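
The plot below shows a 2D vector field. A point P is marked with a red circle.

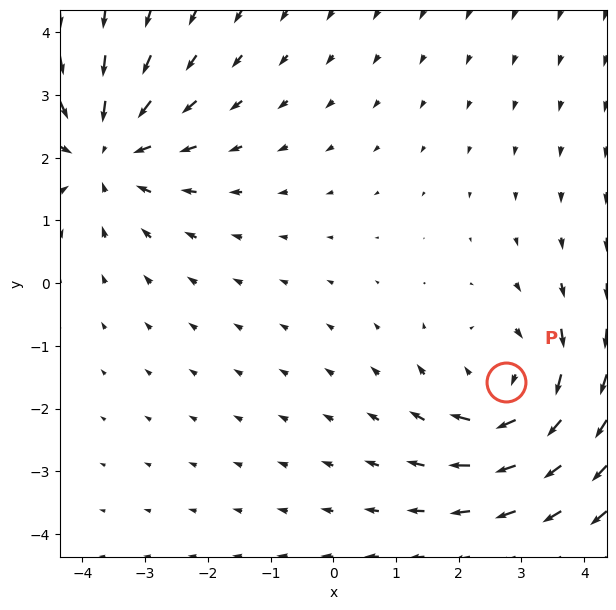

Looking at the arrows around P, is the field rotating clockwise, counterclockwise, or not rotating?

clockwise

Near P at (2.8, -1.6) the arrows circulate clockwise. The curl (z-component) there is about -4; negative curl means clockwise rotation.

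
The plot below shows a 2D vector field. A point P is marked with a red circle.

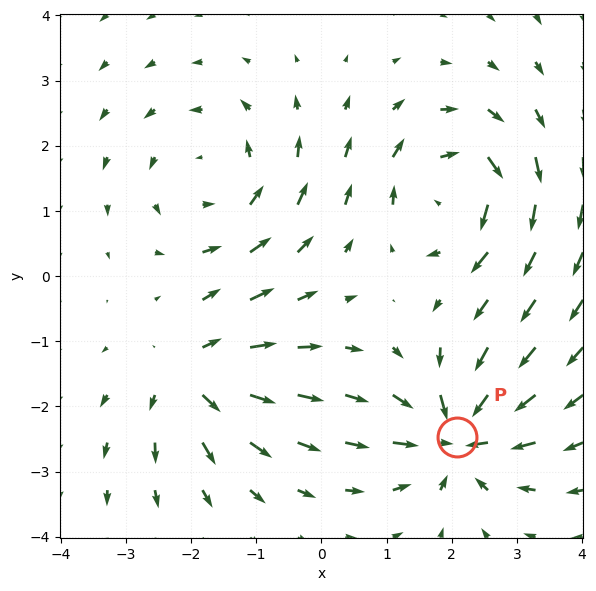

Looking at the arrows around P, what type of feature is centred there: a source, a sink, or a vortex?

sink

At P (2.1, -2.5) the arrows converge inward. Divergence about -7, curl ≈0 — negative divergence with near-zero curl is a sink.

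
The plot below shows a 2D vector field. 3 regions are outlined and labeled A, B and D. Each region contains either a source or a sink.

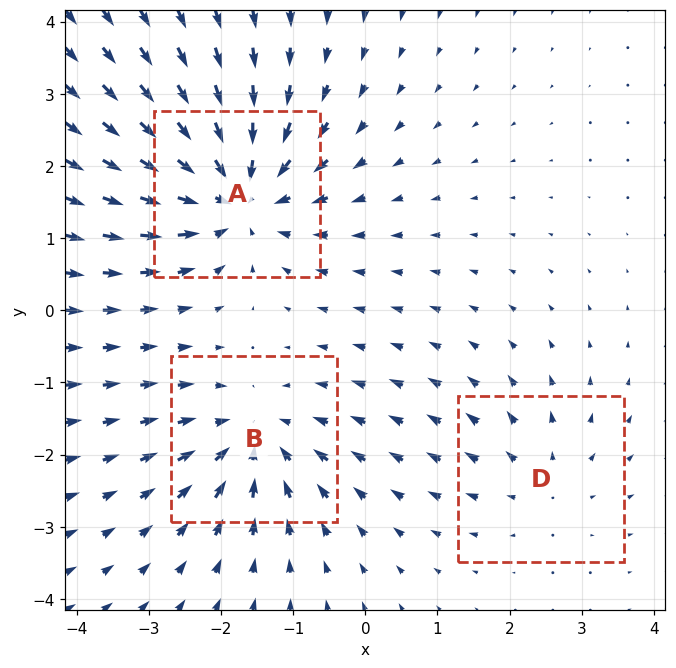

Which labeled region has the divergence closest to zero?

Divergence at each region's feature centre — A: about -5, B: about -4, D: about +2. Region D is closest to zero.

D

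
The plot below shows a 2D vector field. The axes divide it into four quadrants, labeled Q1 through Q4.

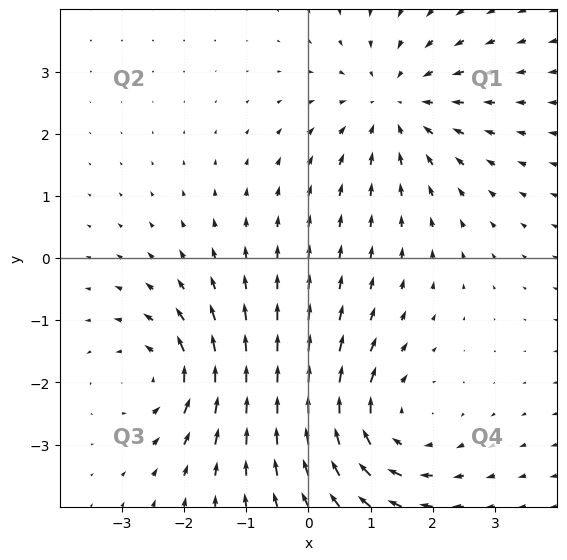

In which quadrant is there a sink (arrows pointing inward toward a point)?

The sink sits at approximately (1.4, 2.5), which lies in quadrant Q1. The divergence there is about -4, negative as expected for a sink.

Q1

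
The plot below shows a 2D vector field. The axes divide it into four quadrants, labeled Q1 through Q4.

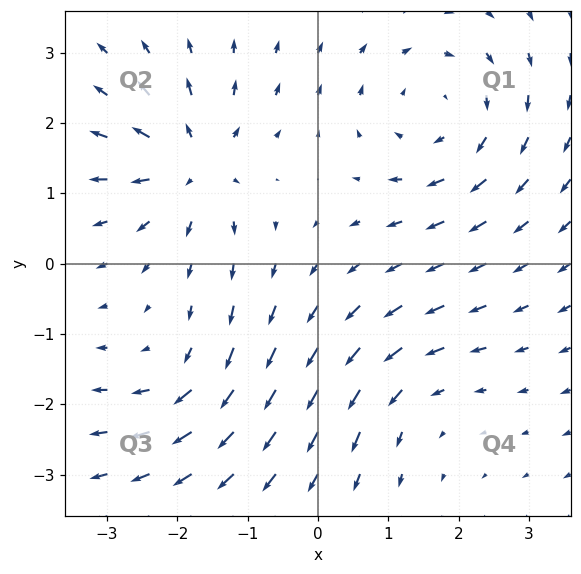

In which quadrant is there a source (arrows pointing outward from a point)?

Q2

The source sits at approximately (-1.8, 1.4), which lies in quadrant Q2. The divergence there is about +6, positive as expected for a source.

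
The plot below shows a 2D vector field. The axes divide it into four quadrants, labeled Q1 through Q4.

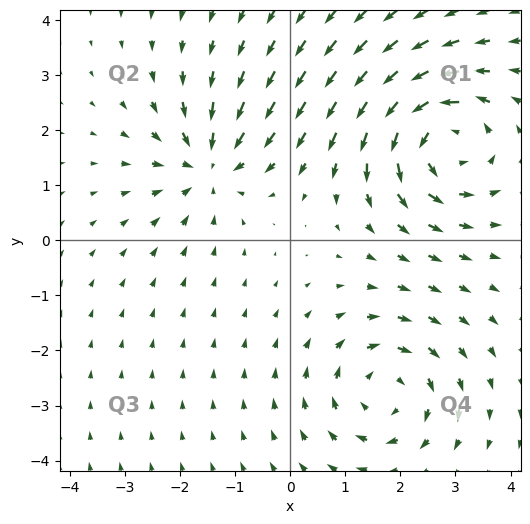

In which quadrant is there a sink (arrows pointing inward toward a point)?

Q2

The sink sits at approximately (-1.5, 1.4), which lies in quadrant Q2. The divergence there is about -3, negative as expected for a sink.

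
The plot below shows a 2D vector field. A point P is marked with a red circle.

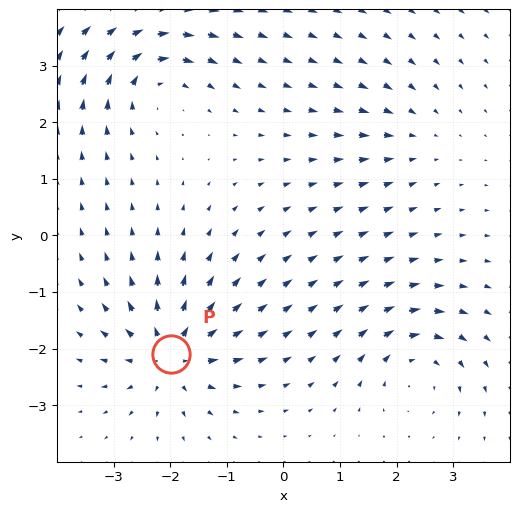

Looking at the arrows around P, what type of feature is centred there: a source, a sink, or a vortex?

source

At P (-2.0, -2.1) the arrows spread outward. Divergence about +7, curl ≈0 — positive divergence with near-zero curl is a source.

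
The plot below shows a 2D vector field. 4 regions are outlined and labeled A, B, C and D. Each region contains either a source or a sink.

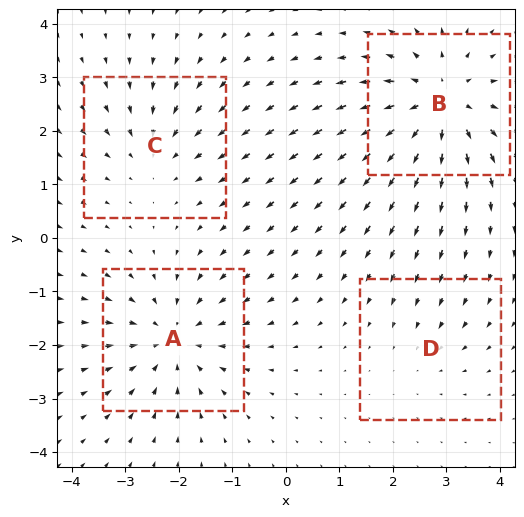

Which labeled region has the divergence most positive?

B

Divergence at each region's feature centre — A: about -5, B: about +6, C: about -3, D: about -2. Region B is most positive.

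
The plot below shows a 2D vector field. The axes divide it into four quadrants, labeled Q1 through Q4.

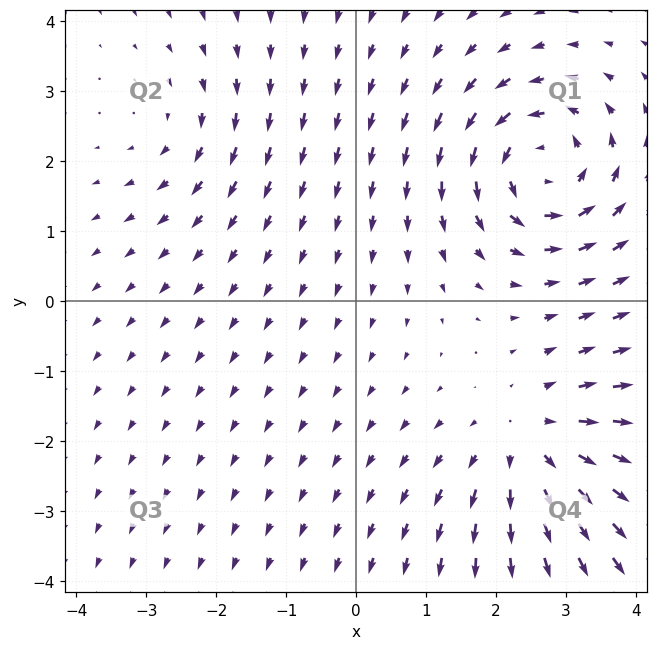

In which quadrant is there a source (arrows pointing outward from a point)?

Q4

The source sits at approximately (2.5, -2.0), which lies in quadrant Q4. The divergence there is about +4, positive as expected for a source.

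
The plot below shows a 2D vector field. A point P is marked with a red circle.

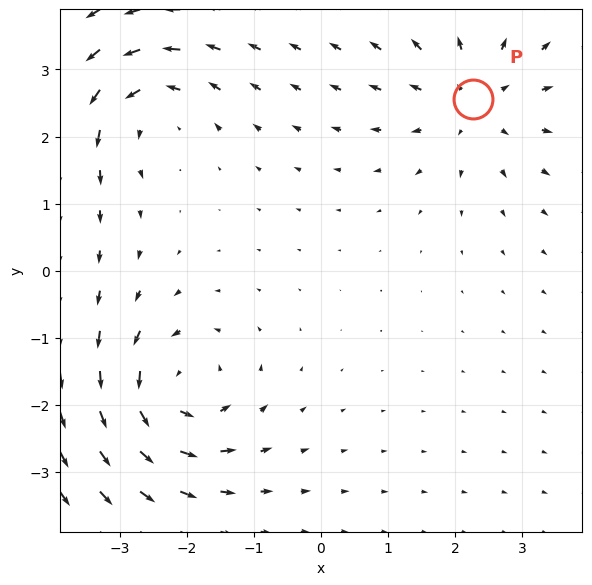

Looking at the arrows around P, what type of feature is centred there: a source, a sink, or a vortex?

At P (2.3, 2.6) the arrows spread outward. Divergence about +3, curl ≈0 — positive divergence with near-zero curl is a source.

source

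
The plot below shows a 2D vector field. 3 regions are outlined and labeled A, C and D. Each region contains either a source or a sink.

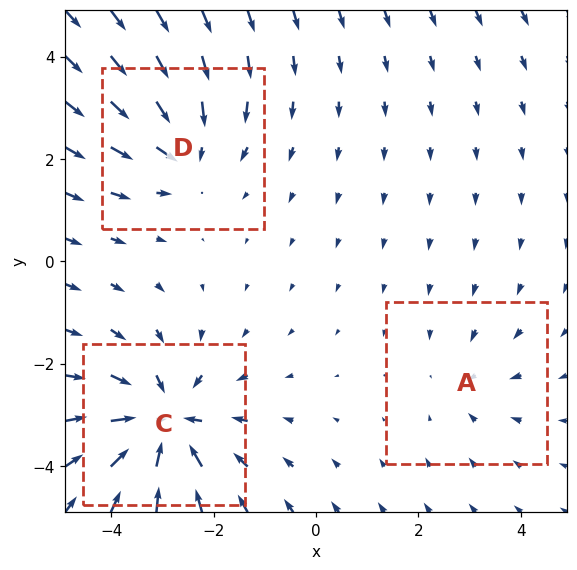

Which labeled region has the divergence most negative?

C

Divergence at each region's feature centre — A: about -2, C: about -5, D: about -3. Region C is most negative.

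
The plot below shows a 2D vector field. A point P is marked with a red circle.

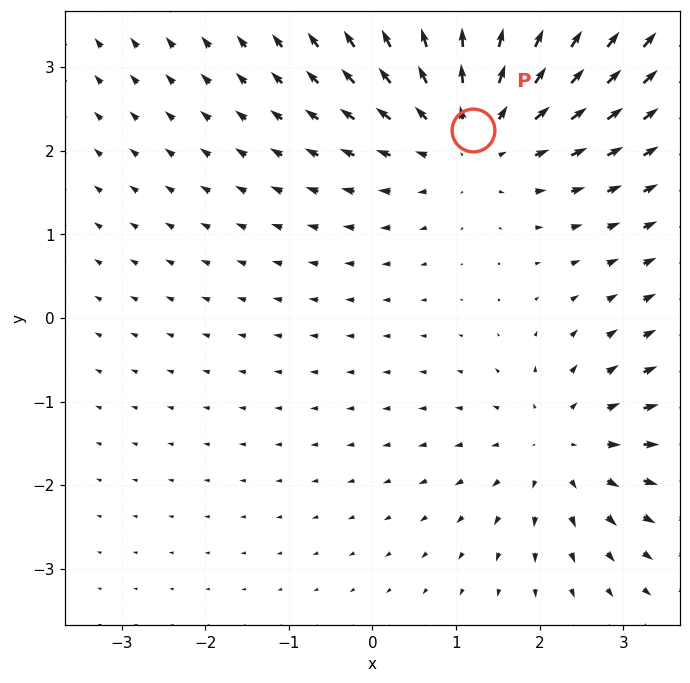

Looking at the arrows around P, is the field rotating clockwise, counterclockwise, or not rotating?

not rotating

Near P at (1.2, 2.3) the arrows show no circulation. The curl there is ≈0.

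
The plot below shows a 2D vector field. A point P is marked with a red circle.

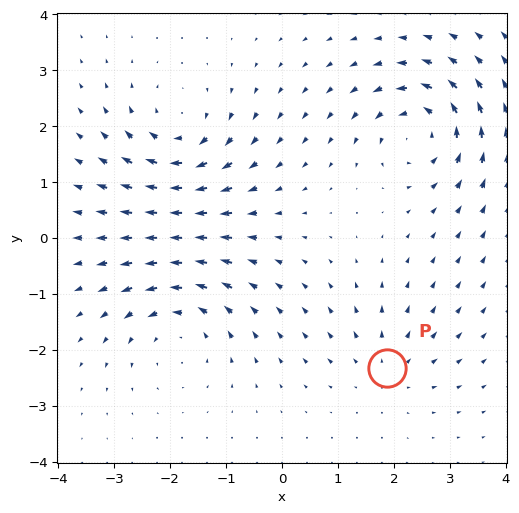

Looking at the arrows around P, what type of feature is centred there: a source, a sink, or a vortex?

At P (1.9, -2.3) the arrows spread outward. Divergence about +3, curl ≈0 — positive divergence with near-zero curl is a source.

source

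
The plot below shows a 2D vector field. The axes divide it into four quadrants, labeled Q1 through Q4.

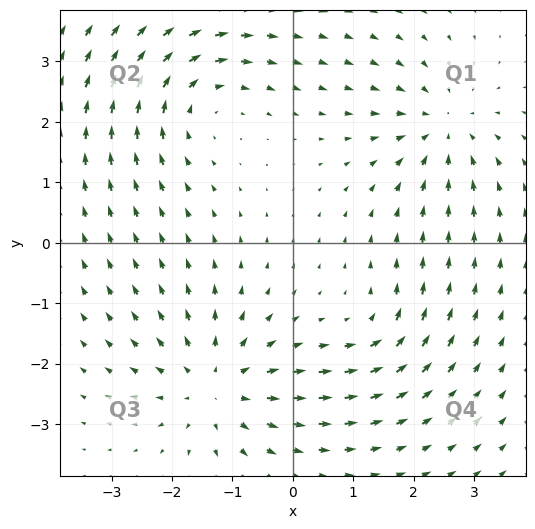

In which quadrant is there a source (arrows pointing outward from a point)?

Q3

The source sits at approximately (-1.3, -2.4), which lies in quadrant Q3. The divergence there is about +5, positive as expected for a source.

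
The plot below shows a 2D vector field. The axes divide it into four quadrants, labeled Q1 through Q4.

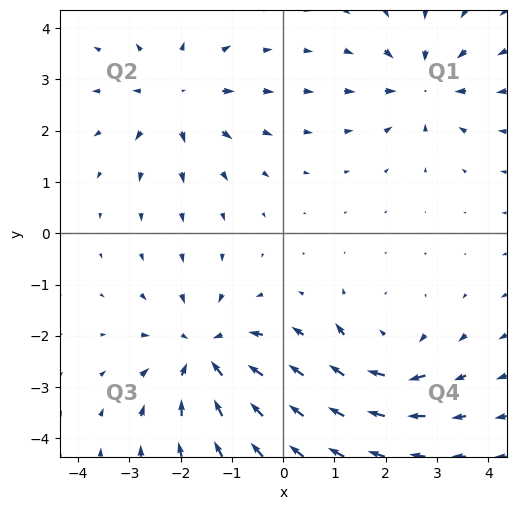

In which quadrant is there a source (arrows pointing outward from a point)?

Q2

The source sits at approximately (-2.1, 2.7), which lies in quadrant Q2. The divergence there is about +4, positive as expected for a source.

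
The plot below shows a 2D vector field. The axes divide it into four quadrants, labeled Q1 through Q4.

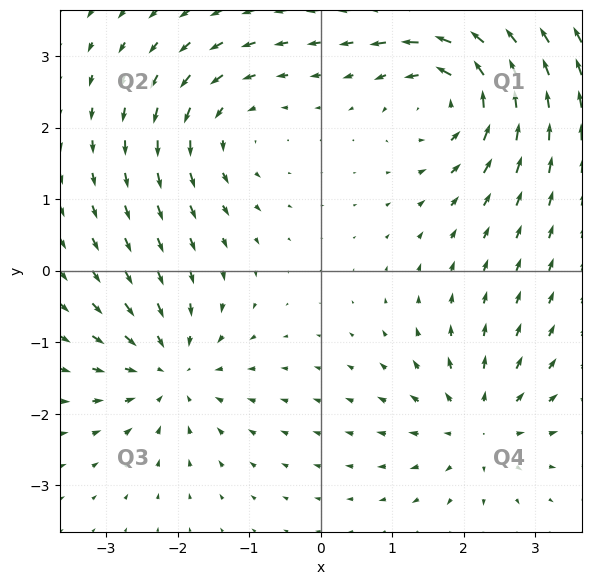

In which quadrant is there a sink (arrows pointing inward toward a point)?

Q3

The sink sits at approximately (-2.1, -1.4), which lies in quadrant Q3. The divergence there is about -5, negative as expected for a sink.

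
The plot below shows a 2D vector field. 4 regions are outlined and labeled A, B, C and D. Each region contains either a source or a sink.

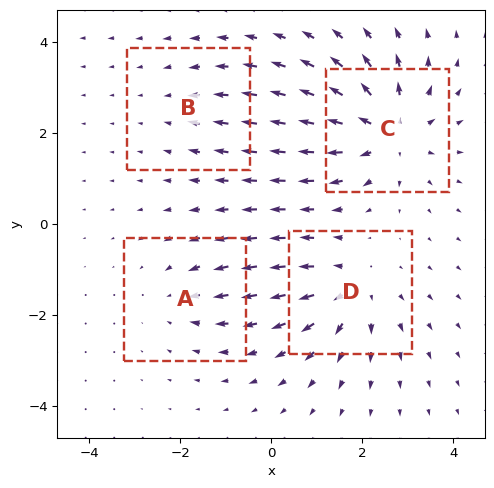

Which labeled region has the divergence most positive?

Divergence at each region's feature centre — A: about -3, B: about -2, C: about +6, D: about +4. Region C is most positive.

C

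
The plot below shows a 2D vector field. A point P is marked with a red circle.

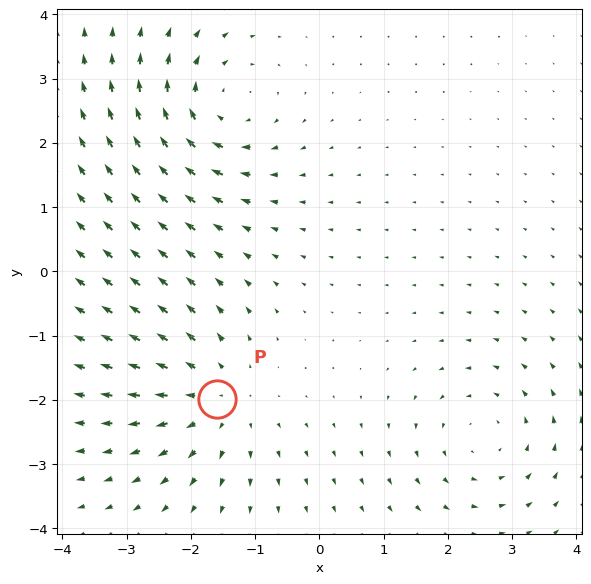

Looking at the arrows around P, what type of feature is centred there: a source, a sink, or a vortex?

source

At P (-1.6, -2.0) the arrows spread outward. Divergence about +4, curl ≈0 — positive divergence with near-zero curl is a source.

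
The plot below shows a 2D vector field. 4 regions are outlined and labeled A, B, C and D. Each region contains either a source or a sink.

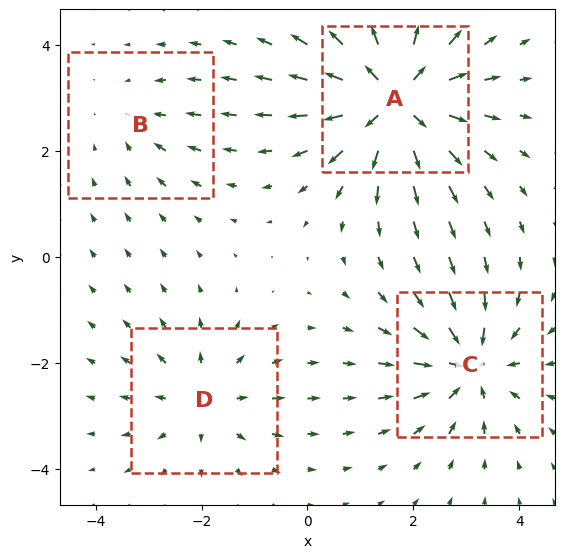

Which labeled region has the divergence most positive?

A

Divergence at each region's feature centre — A: about +7, B: about -2, C: about -6, D: about +4. Region A is most positive.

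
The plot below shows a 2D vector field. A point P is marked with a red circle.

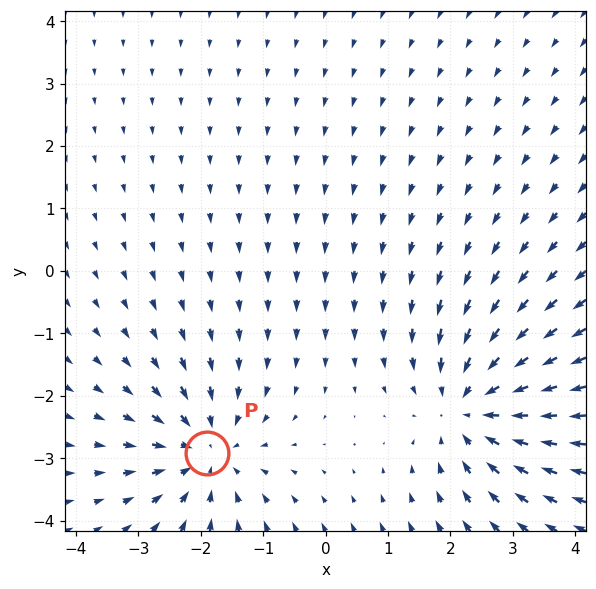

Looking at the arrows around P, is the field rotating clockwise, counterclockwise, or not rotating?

not rotating

Near P at (-1.9, -2.9) the arrows show no circulation. The curl there is ≈0.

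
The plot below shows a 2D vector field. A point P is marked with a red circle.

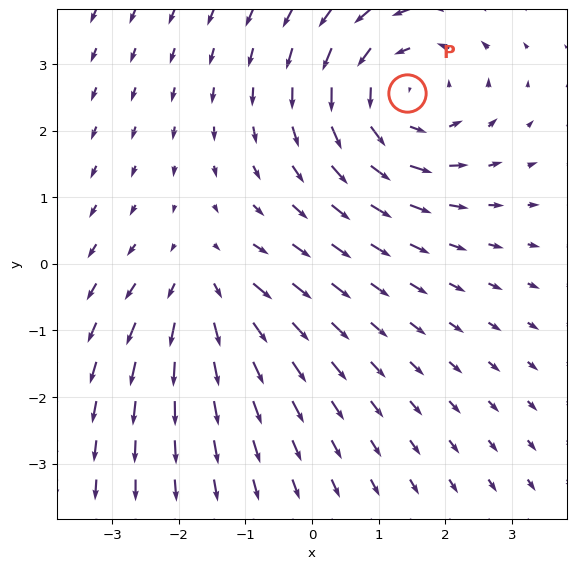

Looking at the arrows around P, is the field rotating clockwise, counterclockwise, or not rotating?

Near P at (1.4, 2.6) the arrows circulate counterclockwise. The curl (z-component) there is about +4; positive curl means counterclockwise rotation.

counterclockwise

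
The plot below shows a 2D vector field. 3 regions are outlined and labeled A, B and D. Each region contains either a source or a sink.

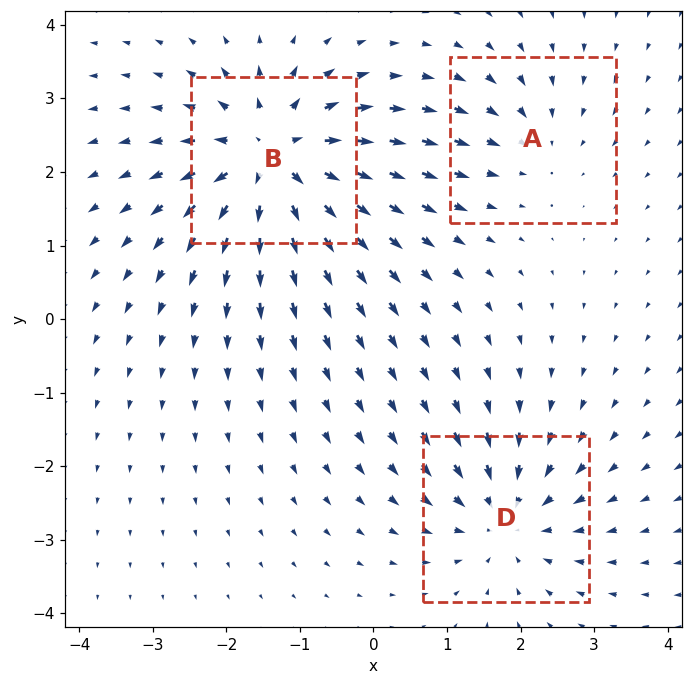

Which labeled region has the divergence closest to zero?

Divergence at each region's feature centre — A: about -2, B: about +5, D: about -4. Region A is closest to zero.

A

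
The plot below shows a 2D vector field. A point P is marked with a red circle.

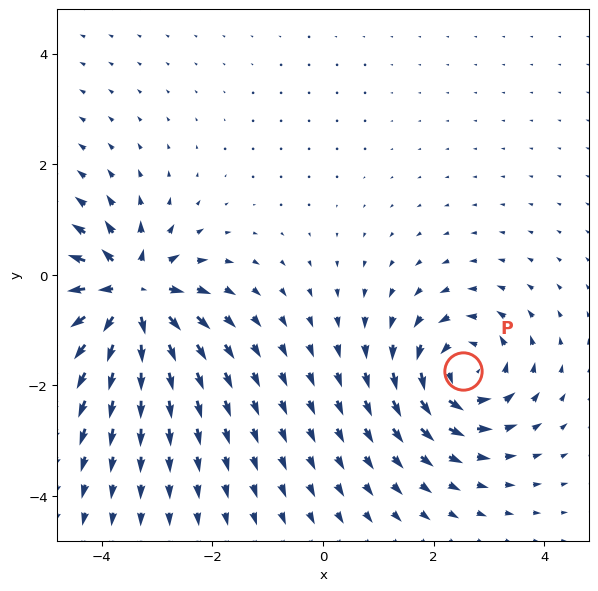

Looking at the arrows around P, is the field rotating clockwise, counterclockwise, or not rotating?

Near P at (2.5, -1.7) the arrows circulate counterclockwise. The curl (z-component) there is about +5; positive curl means counterclockwise rotation.

counterclockwise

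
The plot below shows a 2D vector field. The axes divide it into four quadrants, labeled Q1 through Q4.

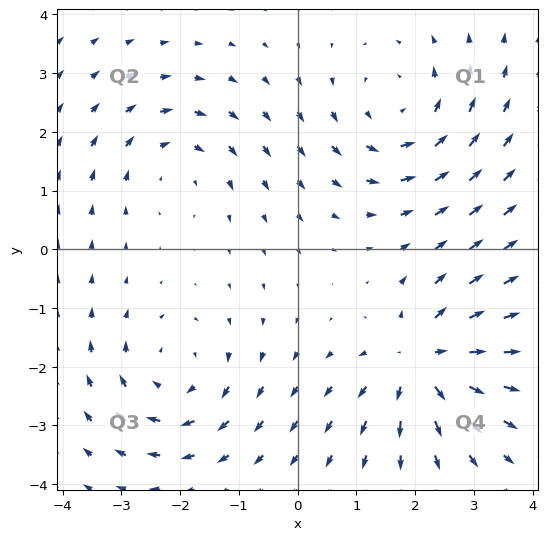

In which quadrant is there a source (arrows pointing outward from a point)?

The source sits at approximately (2.1, -1.9), which lies in quadrant Q4. The divergence there is about +5, positive as expected for a source.

Q4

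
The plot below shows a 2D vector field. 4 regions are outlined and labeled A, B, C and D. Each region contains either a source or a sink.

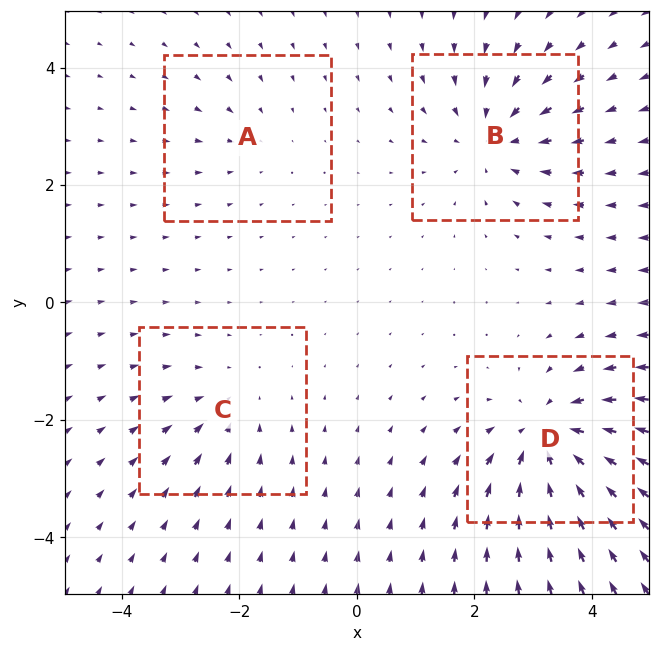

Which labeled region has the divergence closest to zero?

Divergence at each region's feature centre — A: about -2, B: about -5, C: about -3, D: about -7. Region A is closest to zero.

A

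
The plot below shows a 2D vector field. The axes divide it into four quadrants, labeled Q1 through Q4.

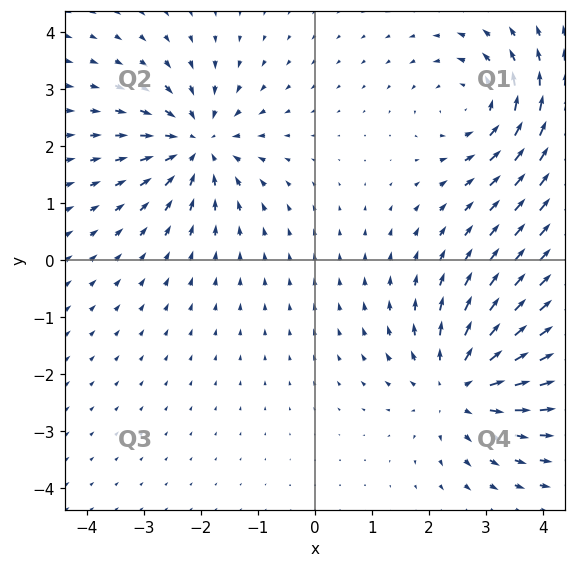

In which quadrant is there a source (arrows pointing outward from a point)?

Q4

The source sits at approximately (2.5, -2.2), which lies in quadrant Q4. The divergence there is about +4, positive as expected for a source.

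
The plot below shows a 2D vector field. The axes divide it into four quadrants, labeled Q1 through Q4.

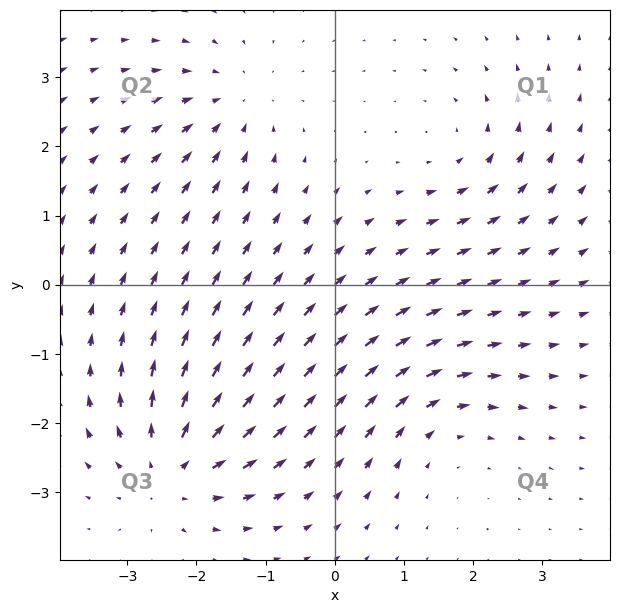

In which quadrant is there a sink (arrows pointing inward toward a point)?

Q2

The sink sits at approximately (-1.5, 2.6), which lies in quadrant Q2. The divergence there is about -3, negative as expected for a sink.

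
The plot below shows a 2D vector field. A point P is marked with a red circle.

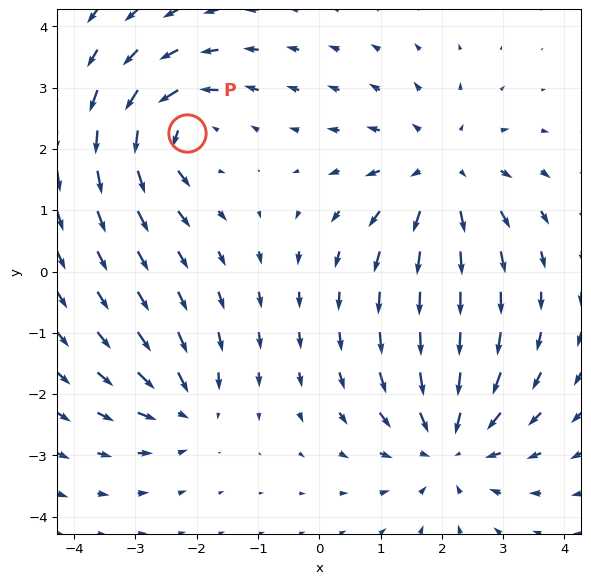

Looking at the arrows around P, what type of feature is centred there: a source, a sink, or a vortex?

vortex

At P (-2.2, 2.3) the arrows circulate counterclockwise. Divergence ≈0, curl about +6 — near-zero divergence with nonzero curl is a vortex.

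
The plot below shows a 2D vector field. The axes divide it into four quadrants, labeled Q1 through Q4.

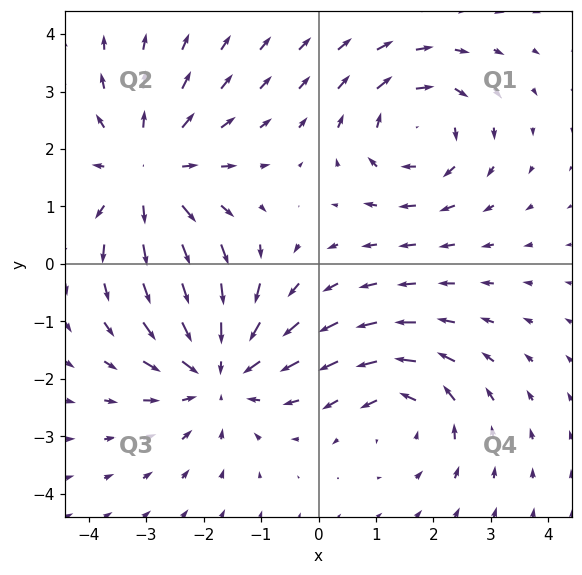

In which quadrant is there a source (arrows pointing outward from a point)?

The source sits at approximately (-3.0, 1.6), which lies in quadrant Q2. The divergence there is about +4, positive as expected for a source.

Q2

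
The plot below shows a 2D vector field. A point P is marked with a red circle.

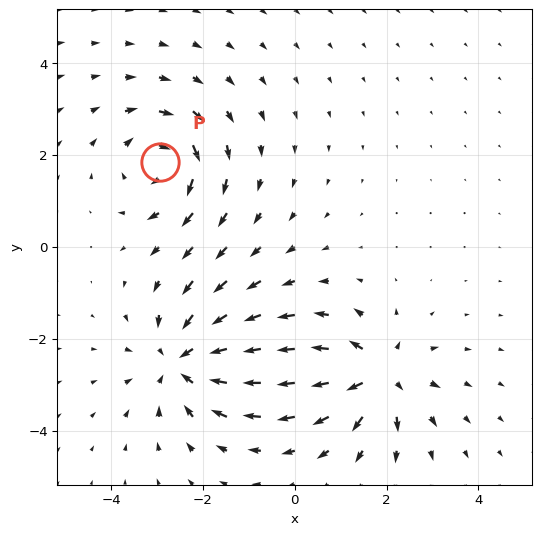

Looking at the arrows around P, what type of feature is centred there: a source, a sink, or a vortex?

vortex

At P (-2.9, 1.8) the arrows circulate clockwise. Divergence ≈0, curl about -4 — near-zero divergence with nonzero curl is a vortex.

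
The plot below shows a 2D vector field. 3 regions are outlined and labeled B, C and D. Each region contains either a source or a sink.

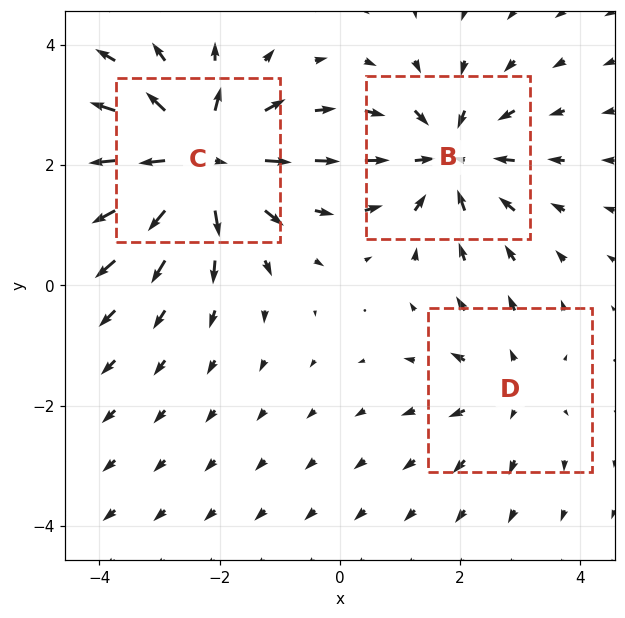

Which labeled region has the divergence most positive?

C

Divergence at each region's feature centre — B: about -4, C: about +5, D: about +2. Region C is most positive.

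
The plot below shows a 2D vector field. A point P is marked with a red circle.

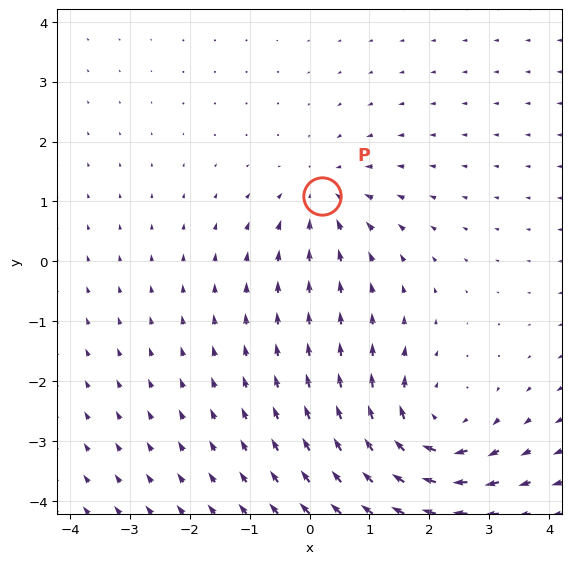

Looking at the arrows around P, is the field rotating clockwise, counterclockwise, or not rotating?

not rotating

Near P at (0.2, 1.1) the arrows show no circulation. The curl there is ≈0.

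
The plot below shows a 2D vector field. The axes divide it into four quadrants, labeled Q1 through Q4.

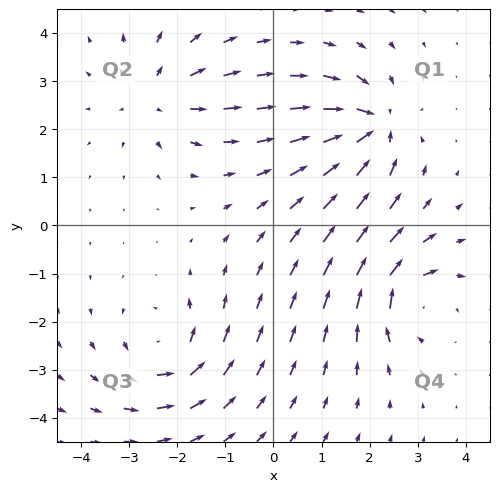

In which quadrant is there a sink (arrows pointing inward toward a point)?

Q1

The sink sits at approximately (2.1, 2.0), which lies in quadrant Q1. The divergence there is about -7, negative as expected for a sink.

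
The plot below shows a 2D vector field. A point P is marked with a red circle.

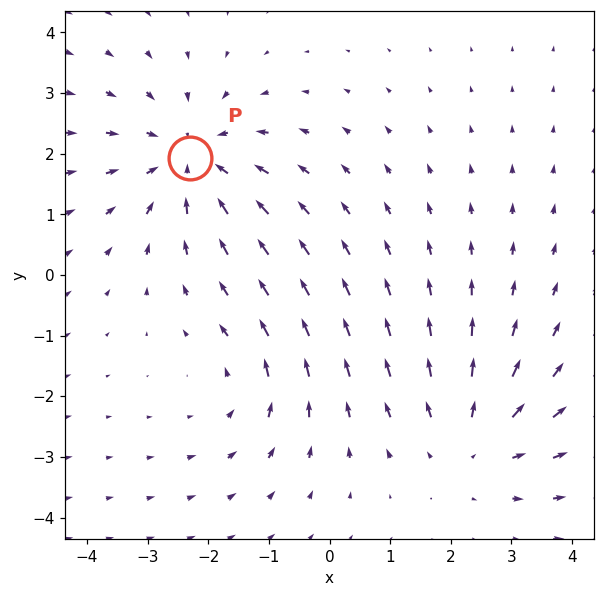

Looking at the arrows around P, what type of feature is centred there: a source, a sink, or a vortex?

At P (-2.3, 1.9) the arrows converge inward. Divergence about -4, curl ≈0 — negative divergence with near-zero curl is a sink.

sink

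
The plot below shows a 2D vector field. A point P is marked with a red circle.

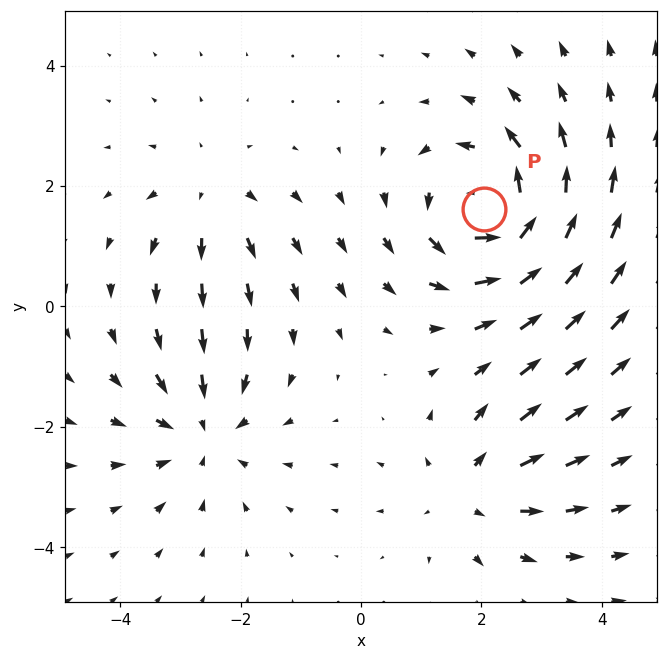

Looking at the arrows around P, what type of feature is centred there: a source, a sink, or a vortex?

vortex

At P (2.1, 1.6) the arrows circulate counterclockwise. Divergence ≈0, curl about +5 — near-zero divergence with nonzero curl is a vortex.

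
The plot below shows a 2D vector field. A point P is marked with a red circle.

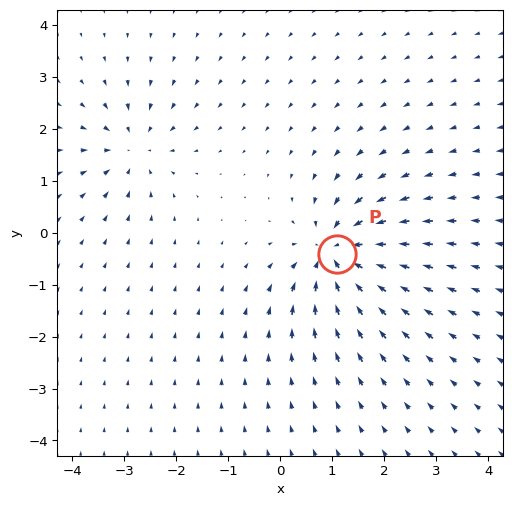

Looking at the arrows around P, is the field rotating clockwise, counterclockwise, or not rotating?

not rotating

Near P at (1.1, -0.4) the arrows show no circulation. The curl there is ≈0.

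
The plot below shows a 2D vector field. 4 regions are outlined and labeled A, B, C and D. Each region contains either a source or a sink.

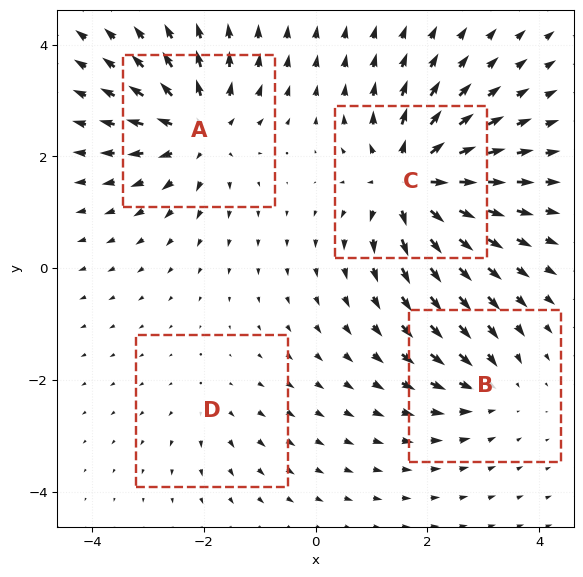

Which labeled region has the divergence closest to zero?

Divergence at each region's feature centre — A: about +6, B: about -4, C: about +8, D: about +2. Region D is closest to zero.

D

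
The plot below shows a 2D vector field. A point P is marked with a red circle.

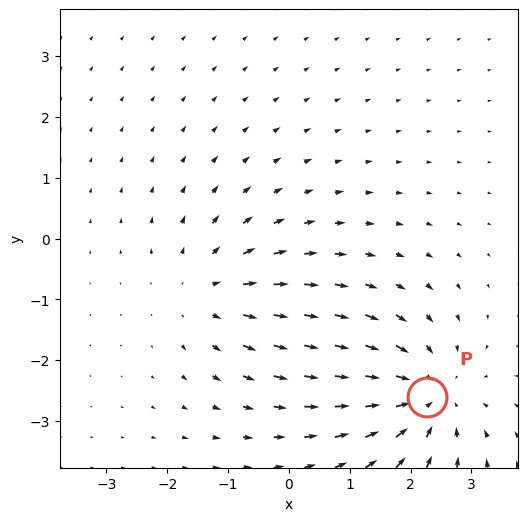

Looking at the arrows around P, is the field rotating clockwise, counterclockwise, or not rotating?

Near P at (2.3, -2.6) the arrows show no circulation. The curl there is ≈0.

not rotating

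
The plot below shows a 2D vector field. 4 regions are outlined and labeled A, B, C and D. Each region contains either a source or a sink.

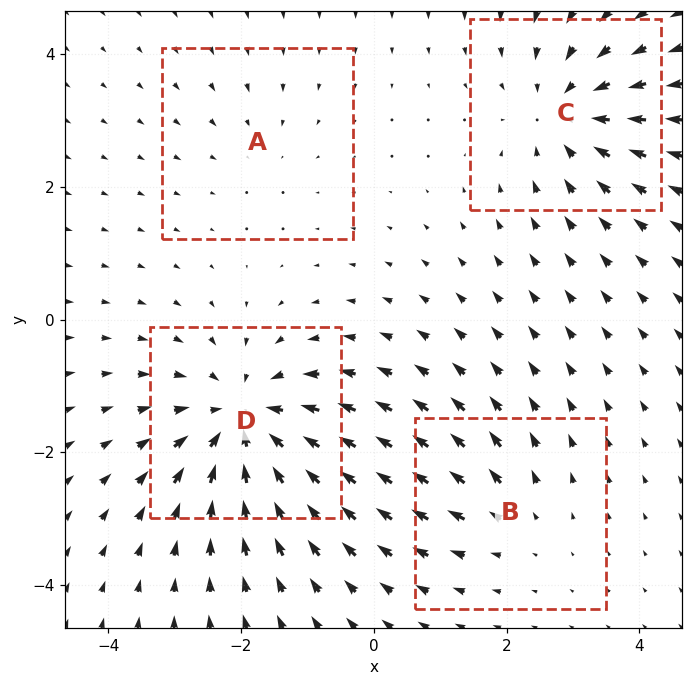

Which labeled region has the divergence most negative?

D

Divergence at each region's feature centre — A: about -2, B: about +3, C: about -5, D: about -6. Region D is most negative.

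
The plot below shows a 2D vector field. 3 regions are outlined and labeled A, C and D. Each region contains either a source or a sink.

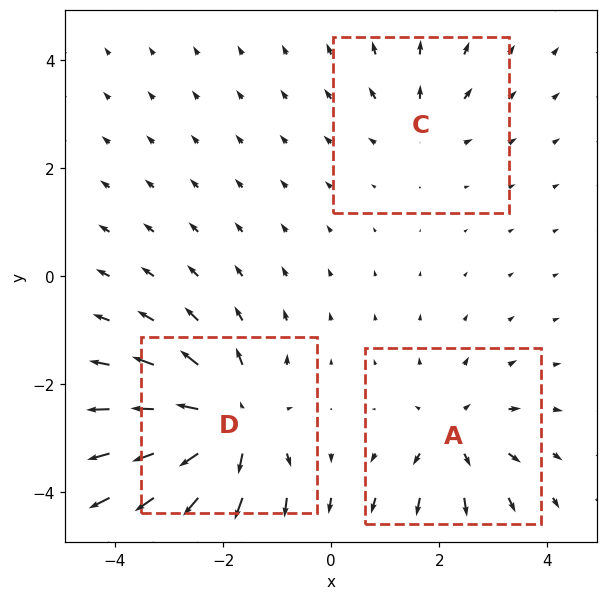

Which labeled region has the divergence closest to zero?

C

Divergence at each region's feature centre — A: about +3, C: about +2, D: about +5. Region C is closest to zero.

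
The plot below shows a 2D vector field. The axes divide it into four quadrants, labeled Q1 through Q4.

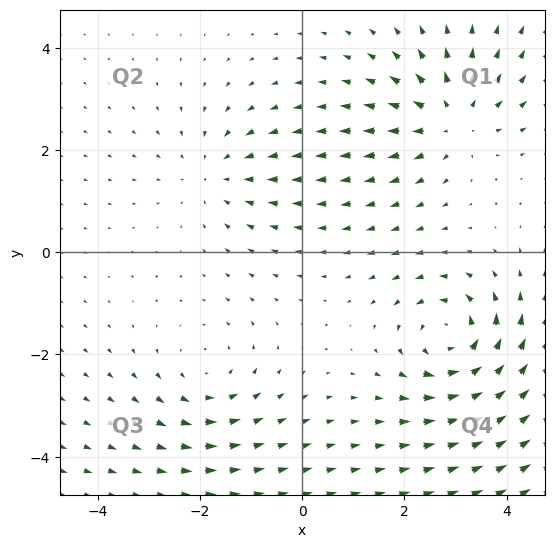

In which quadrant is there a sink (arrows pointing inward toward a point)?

The sink sits at approximately (-1.7, 1.5), which lies in quadrant Q2. The divergence there is about -2, negative as expected for a sink.

Q2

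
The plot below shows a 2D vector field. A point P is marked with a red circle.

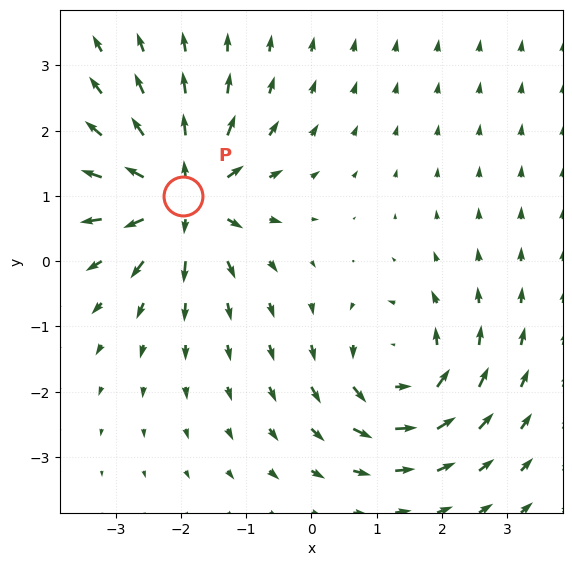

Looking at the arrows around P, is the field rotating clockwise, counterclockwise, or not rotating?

not rotating

Near P at (-2.0, 1.0) the arrows show no circulation. The curl there is ≈0.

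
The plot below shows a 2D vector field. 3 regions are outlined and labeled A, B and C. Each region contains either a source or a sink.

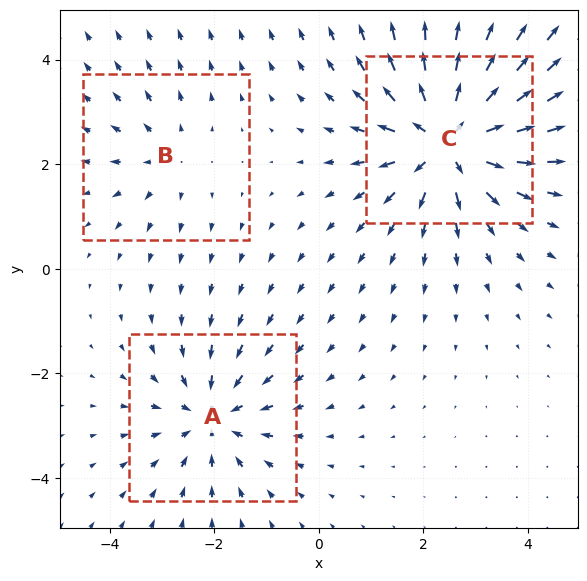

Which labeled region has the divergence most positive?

C

Divergence at each region's feature centre — A: about -3, B: about +2, C: about +5. Region C is most positive.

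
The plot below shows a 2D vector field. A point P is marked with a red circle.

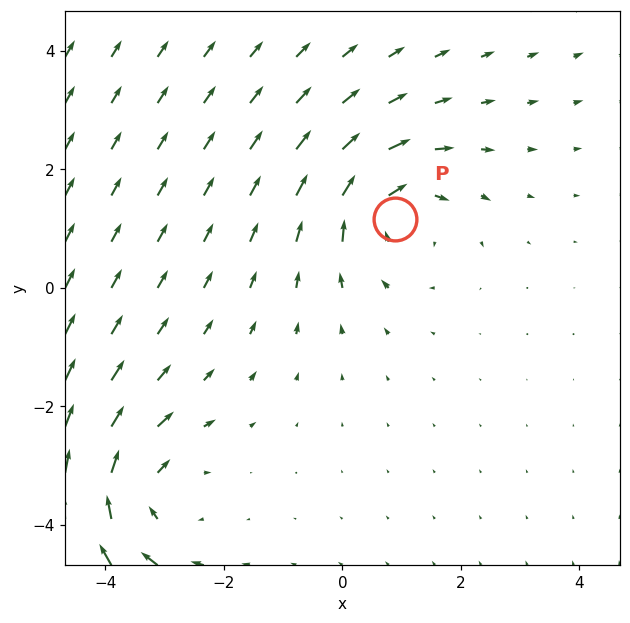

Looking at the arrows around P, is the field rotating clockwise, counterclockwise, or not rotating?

Near P at (0.9, 1.2) the arrows circulate clockwise. The curl (z-component) there is about -3; negative curl means clockwise rotation.

clockwise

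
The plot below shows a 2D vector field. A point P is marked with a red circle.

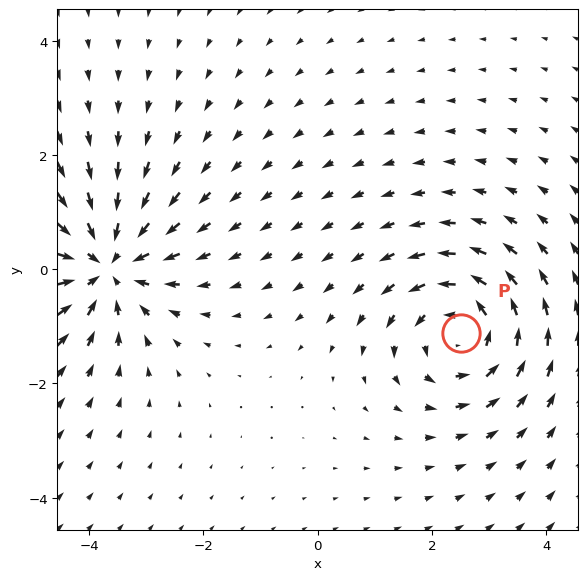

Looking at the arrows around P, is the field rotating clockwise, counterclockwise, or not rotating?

counterclockwise

Near P at (2.5, -1.1) the arrows circulate counterclockwise. The curl (z-component) there is about +4; positive curl means counterclockwise rotation.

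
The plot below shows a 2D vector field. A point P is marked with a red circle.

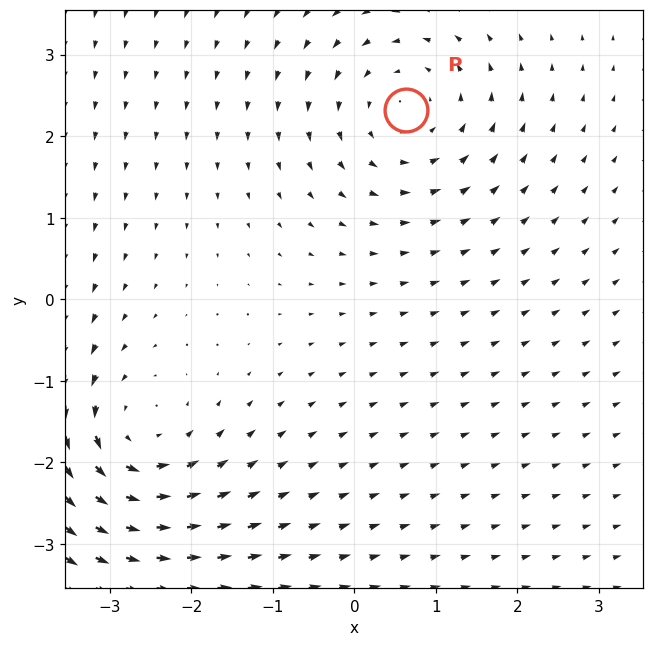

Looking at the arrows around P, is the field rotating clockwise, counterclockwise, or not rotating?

Near P at (0.6, 2.3) the arrows circulate counterclockwise. The curl (z-component) there is about +3; positive curl means counterclockwise rotation.

counterclockwise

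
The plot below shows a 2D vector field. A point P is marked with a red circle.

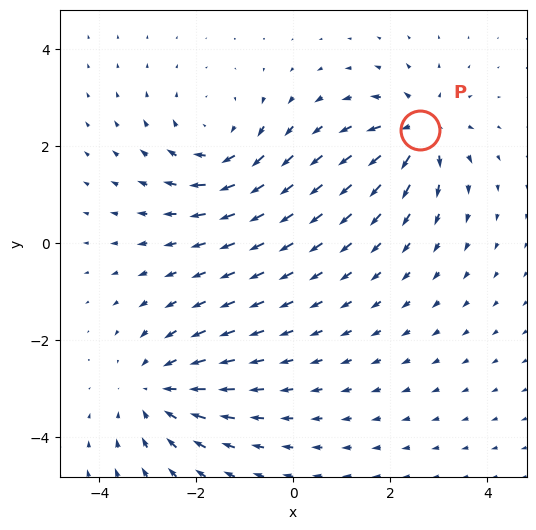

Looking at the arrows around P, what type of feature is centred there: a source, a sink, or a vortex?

source

At P (2.6, 2.3) the arrows spread outward. Divergence about +6, curl ≈0 — positive divergence with near-zero curl is a source.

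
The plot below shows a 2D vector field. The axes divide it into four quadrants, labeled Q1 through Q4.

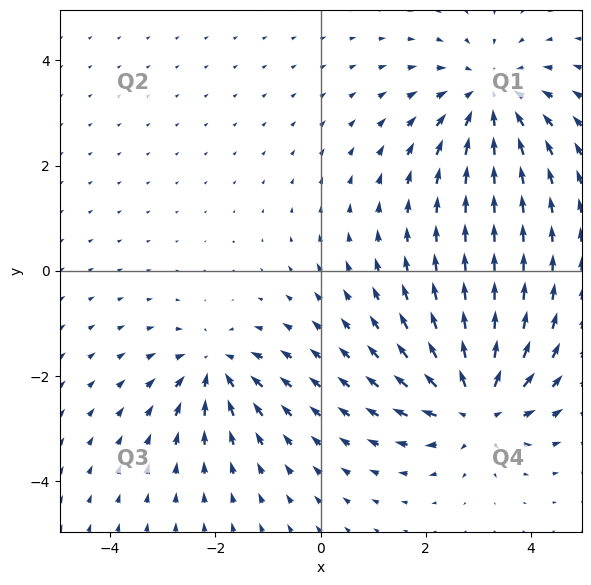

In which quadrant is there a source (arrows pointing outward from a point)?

Q4

The source sits at approximately (2.9, -2.6), which lies in quadrant Q4. The divergence there is about +5, positive as expected for a source.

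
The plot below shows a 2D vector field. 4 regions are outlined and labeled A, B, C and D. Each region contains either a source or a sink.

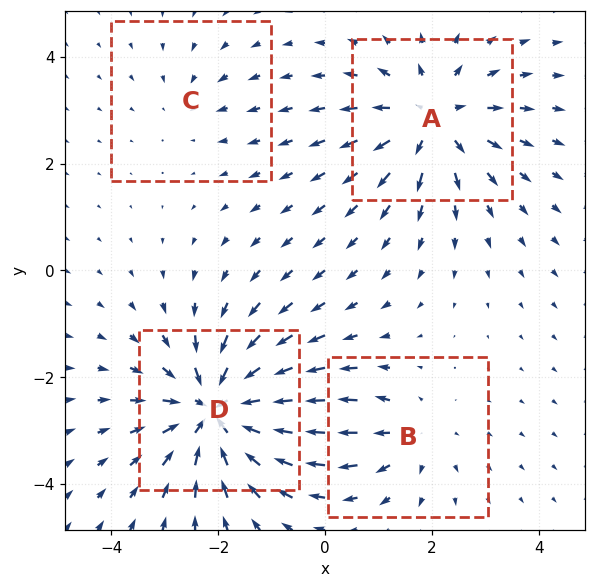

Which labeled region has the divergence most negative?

Divergence at each region's feature centre — A: about +5, B: about +3, C: about -2, D: about -6. Region D is most negative.

D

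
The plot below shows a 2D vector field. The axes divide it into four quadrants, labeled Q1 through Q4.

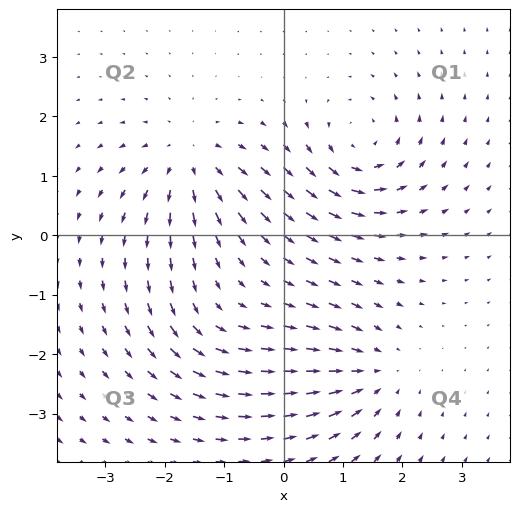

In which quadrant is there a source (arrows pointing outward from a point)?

The source sits at approximately (-1.6, 1.3), which lies in quadrant Q2. The divergence there is about +5, positive as expected for a source.

Q2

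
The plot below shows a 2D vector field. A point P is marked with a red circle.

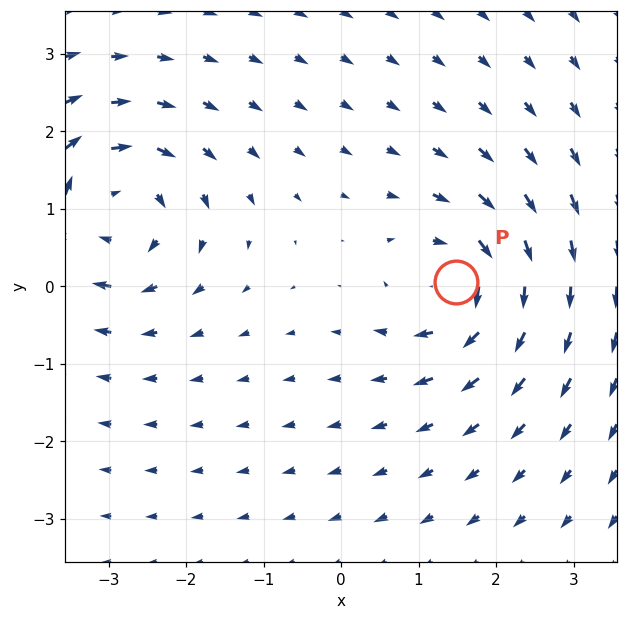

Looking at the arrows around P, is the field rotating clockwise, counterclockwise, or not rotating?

Near P at (1.5, 0.1) the arrows circulate clockwise. The curl (z-component) there is about -6; negative curl means clockwise rotation.

clockwise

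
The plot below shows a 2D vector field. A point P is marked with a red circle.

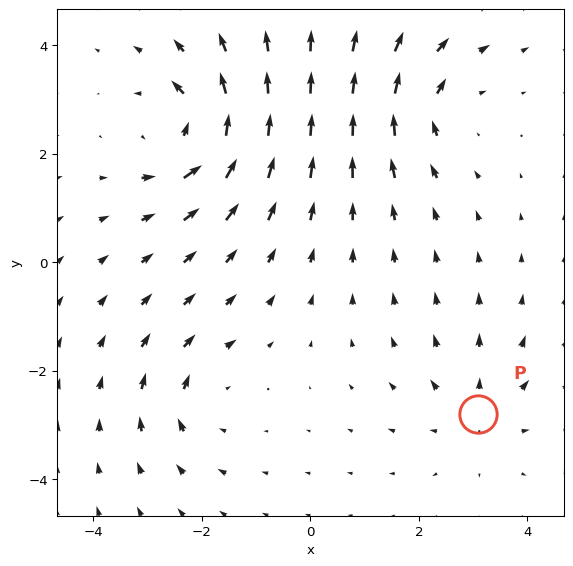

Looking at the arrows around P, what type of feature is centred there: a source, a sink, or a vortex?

source

At P (3.1, -2.8) the arrows spread outward. Divergence about +3, curl ≈0 — positive divergence with near-zero curl is a source.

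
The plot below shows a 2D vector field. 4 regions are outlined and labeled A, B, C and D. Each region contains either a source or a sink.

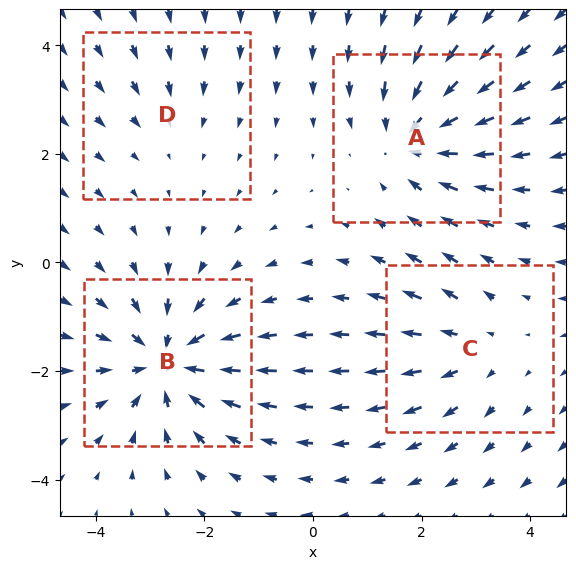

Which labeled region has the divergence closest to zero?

D

Divergence at each region's feature centre — A: about -5, B: about -6, C: about +3, D: about -2. Region D is closest to zero.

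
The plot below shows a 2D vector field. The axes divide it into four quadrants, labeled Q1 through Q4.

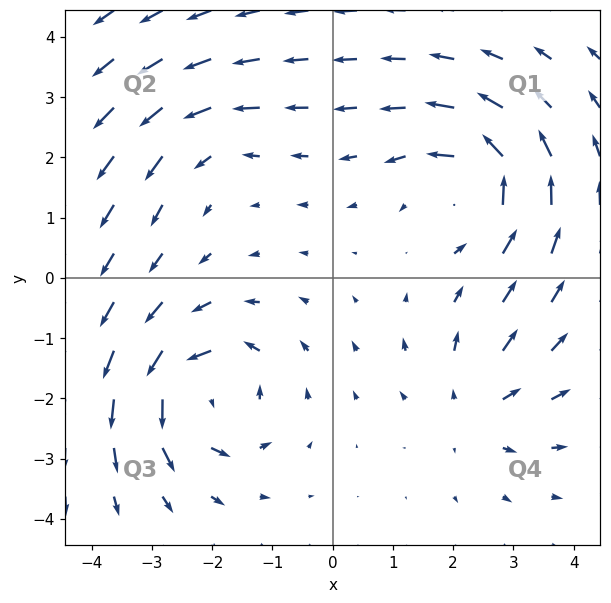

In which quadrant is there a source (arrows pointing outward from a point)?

Q4

The source sits at approximately (2.4, -2.1), which lies in quadrant Q4. The divergence there is about +4, positive as expected for a source.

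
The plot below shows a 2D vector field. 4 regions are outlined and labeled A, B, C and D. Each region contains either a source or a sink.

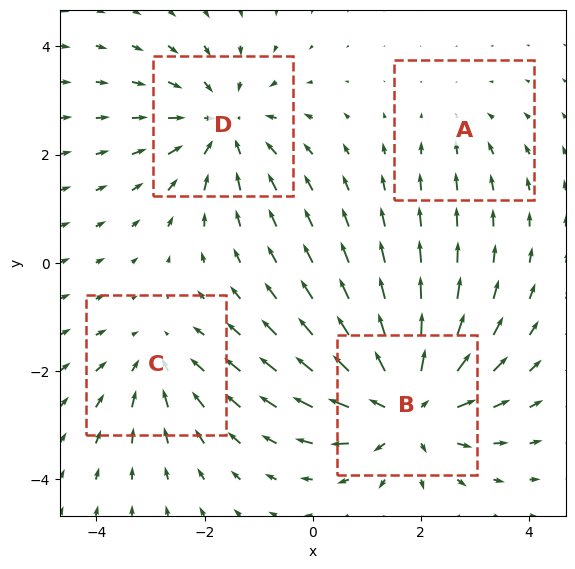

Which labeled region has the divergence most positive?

Divergence at each region's feature centre — A: about -2, B: about +6, C: about -3, D: about -5. Region B is most positive.

B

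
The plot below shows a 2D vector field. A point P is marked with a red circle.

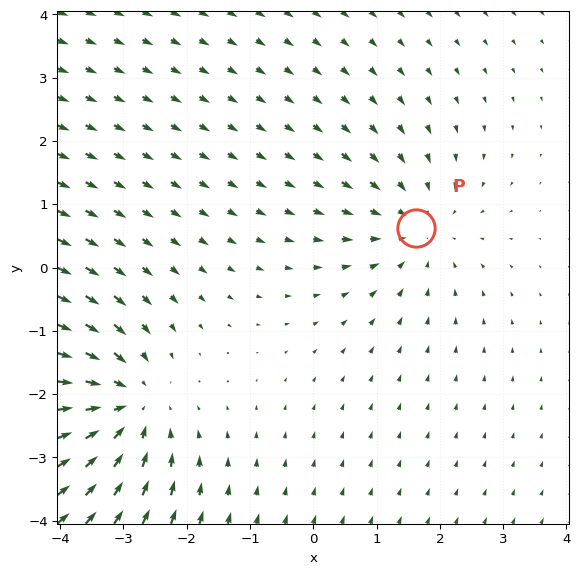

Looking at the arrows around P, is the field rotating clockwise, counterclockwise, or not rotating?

not rotating

Near P at (1.6, 0.6) the arrows show no circulation. The curl there is ≈0.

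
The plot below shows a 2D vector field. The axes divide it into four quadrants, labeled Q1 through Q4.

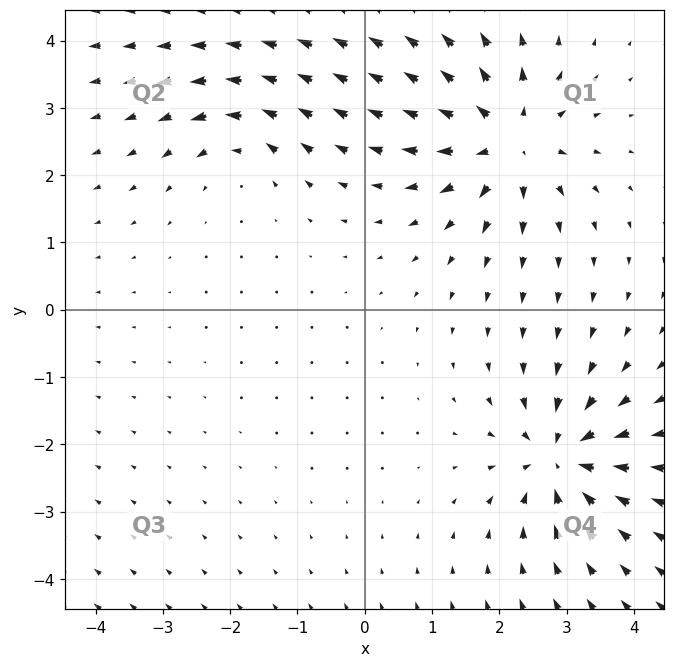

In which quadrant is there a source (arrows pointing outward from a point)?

The source sits at approximately (2.1, 2.5), which lies in quadrant Q1. The divergence there is about +5, positive as expected for a source.

Q1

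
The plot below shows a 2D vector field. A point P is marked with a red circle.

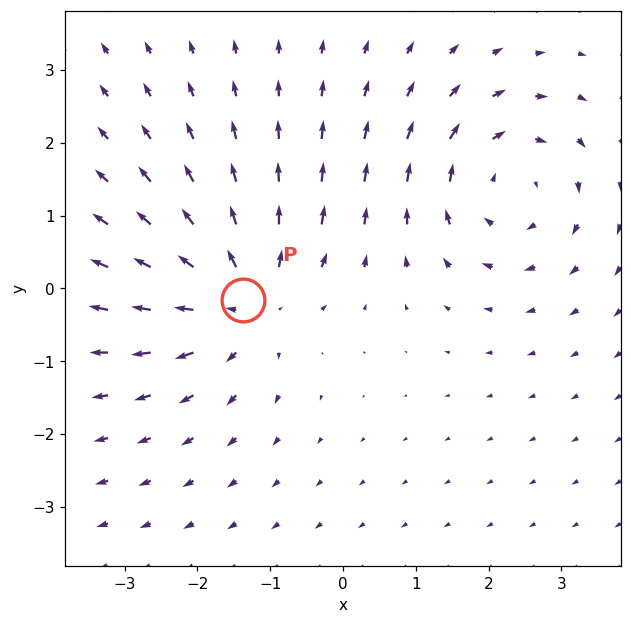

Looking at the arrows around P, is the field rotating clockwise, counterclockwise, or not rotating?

Near P at (-1.4, -0.2) the arrows show no circulation. The curl there is ≈0.

not rotating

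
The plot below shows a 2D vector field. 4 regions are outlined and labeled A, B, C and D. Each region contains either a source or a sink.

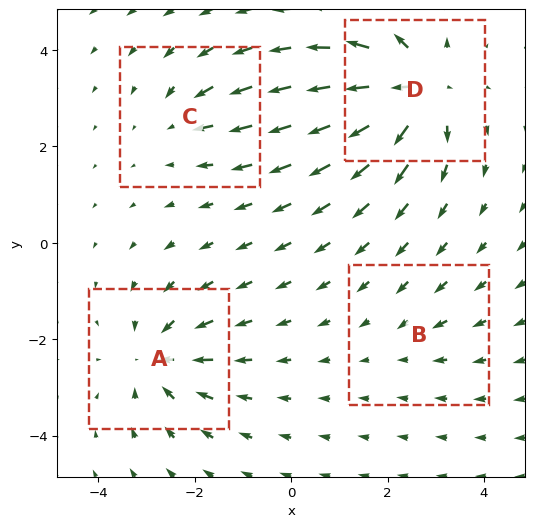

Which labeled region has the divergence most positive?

Divergence at each region's feature centre — A: about -6, B: about -2, C: about -3, D: about +8. Region D is most positive.

D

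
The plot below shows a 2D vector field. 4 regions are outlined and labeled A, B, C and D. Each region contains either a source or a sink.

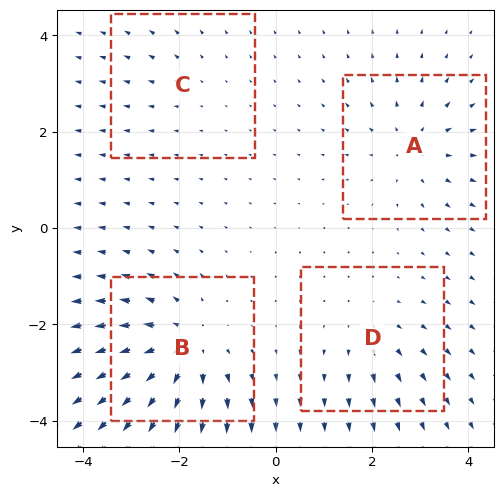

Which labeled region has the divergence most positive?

Divergence at each region's feature centre — A: about +4, B: about +6, C: about +2, D: about +3. Region B is most positive.

B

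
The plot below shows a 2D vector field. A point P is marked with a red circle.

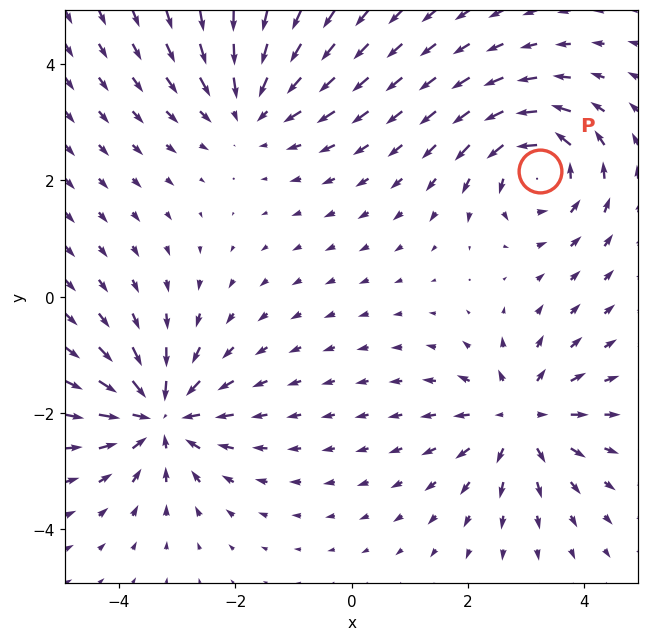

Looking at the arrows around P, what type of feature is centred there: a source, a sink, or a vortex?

At P (3.2, 2.2) the arrows circulate counterclockwise. Divergence ≈0, curl about +6 — near-zero divergence with nonzero curl is a vortex.

vortex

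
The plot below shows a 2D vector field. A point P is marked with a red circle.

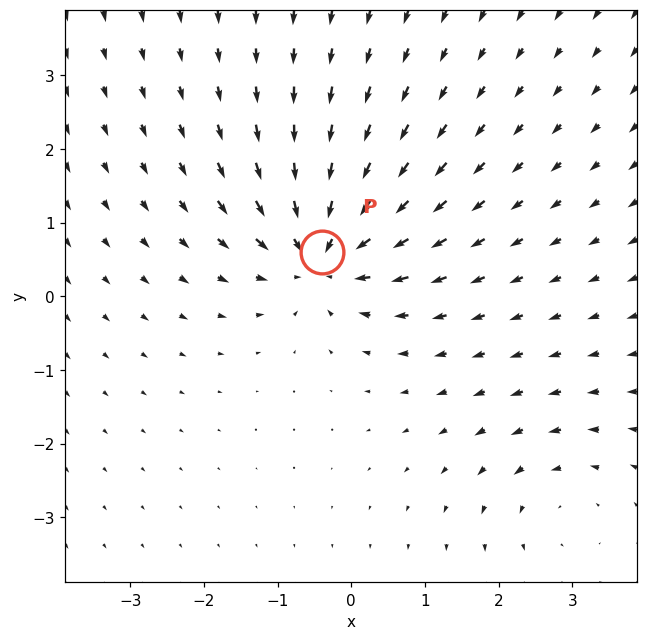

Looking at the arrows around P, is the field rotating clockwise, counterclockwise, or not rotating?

Near P at (-0.4, 0.6) the arrows show no circulation. The curl there is ≈0.

not rotating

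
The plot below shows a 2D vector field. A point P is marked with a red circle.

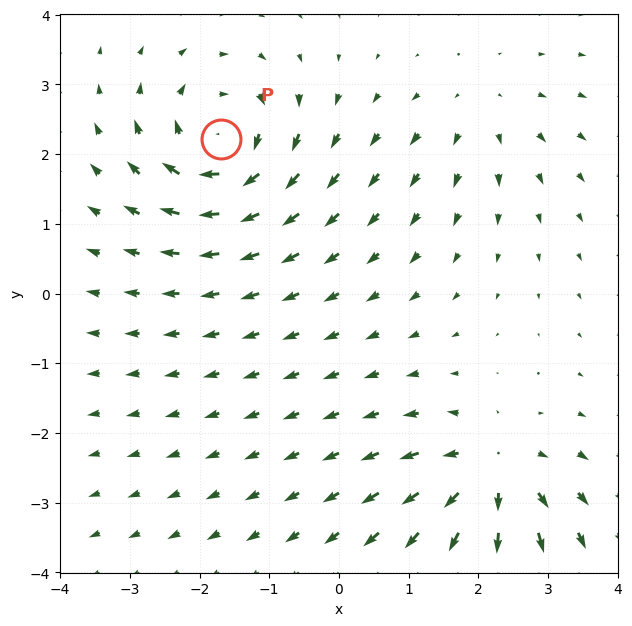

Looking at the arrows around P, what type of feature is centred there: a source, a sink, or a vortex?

At P (-1.7, 2.2) the arrows circulate clockwise. Divergence ≈0, curl about -6 — near-zero divergence with nonzero curl is a vortex.

vortex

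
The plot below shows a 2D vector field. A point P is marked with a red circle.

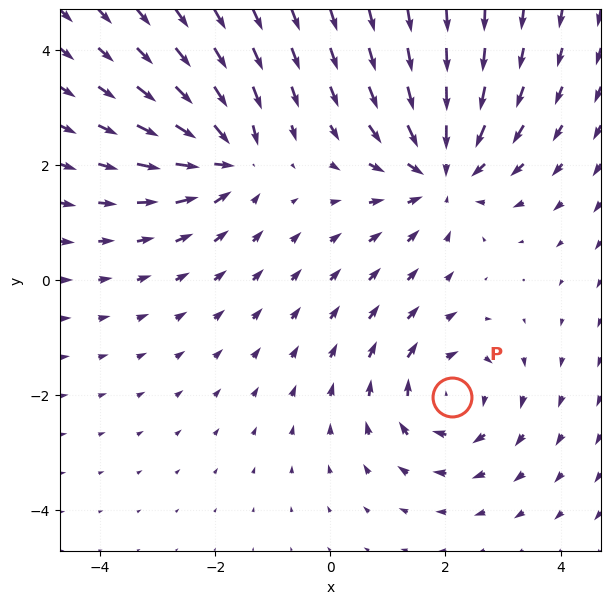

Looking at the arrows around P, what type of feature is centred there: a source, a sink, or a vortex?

At P (2.1, -2.0) the arrows circulate clockwise. Divergence ≈0, curl about -4 — near-zero divergence with nonzero curl is a vortex.

vortex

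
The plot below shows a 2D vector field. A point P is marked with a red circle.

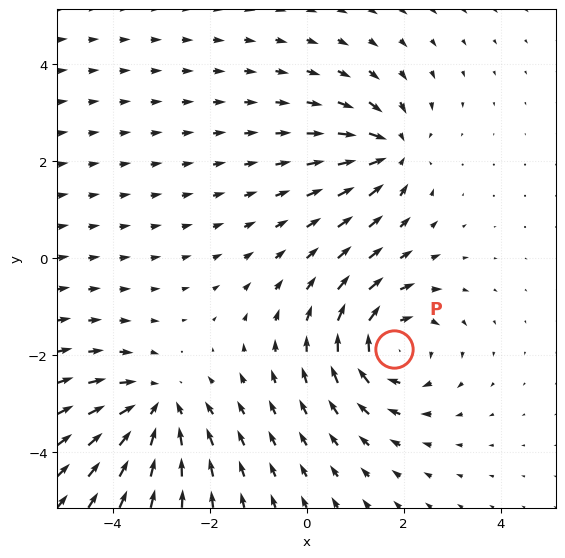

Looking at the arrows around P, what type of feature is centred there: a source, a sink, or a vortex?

vortex

At P (1.8, -1.9) the arrows circulate clockwise. Divergence ≈0, curl about -4 — near-zero divergence with nonzero curl is a vortex.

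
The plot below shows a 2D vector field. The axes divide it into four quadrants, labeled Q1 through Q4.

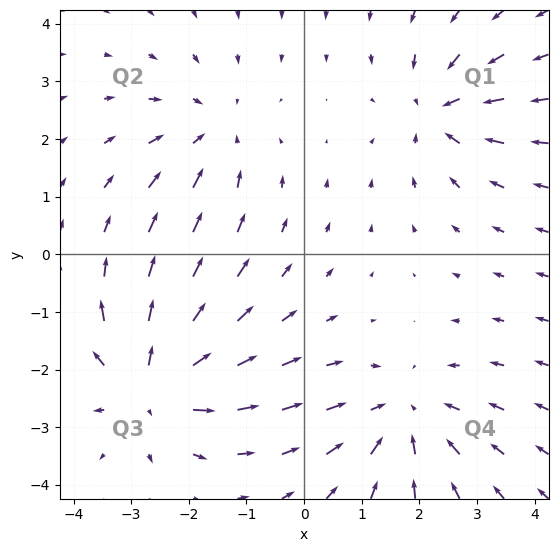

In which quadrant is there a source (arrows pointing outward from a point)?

Q3

The source sits at approximately (-2.6, -2.2), which lies in quadrant Q3. The divergence there is about +5, positive as expected for a source.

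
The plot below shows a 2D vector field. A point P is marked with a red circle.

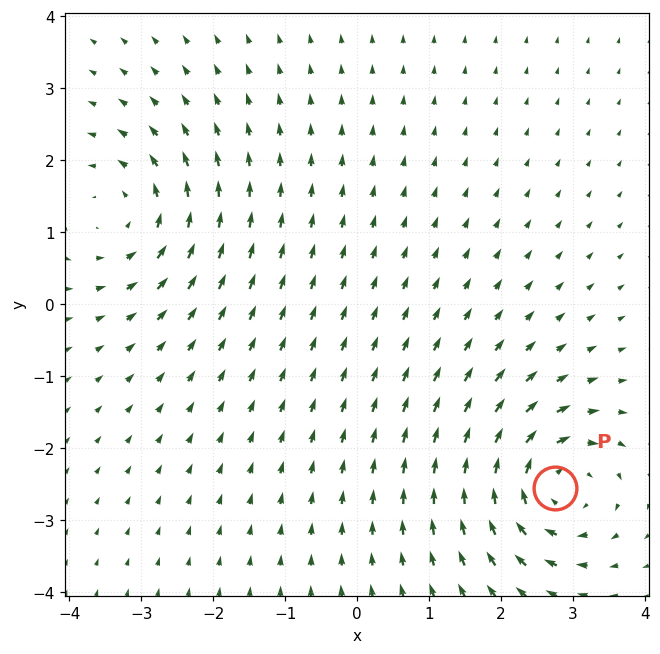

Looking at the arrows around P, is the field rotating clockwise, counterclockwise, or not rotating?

Near P at (2.8, -2.6) the arrows circulate clockwise. The curl (z-component) there is about -5; negative curl means clockwise rotation.

clockwise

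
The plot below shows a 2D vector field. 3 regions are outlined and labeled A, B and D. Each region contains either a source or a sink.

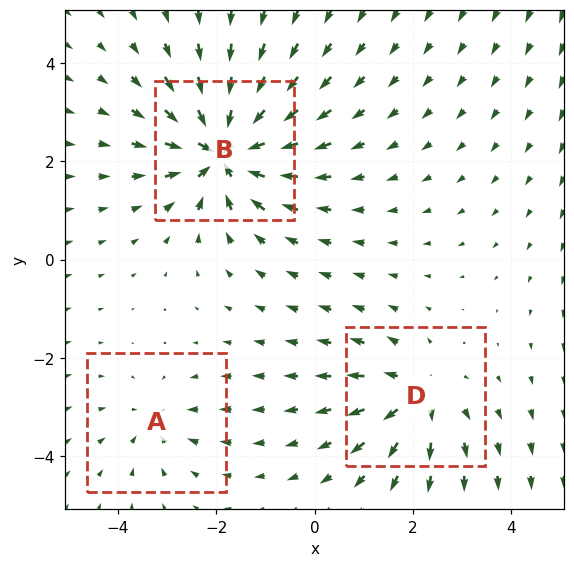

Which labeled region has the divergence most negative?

B

Divergence at each region's feature centre — A: about -2, B: about -6, D: about +4. Region B is most negative.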